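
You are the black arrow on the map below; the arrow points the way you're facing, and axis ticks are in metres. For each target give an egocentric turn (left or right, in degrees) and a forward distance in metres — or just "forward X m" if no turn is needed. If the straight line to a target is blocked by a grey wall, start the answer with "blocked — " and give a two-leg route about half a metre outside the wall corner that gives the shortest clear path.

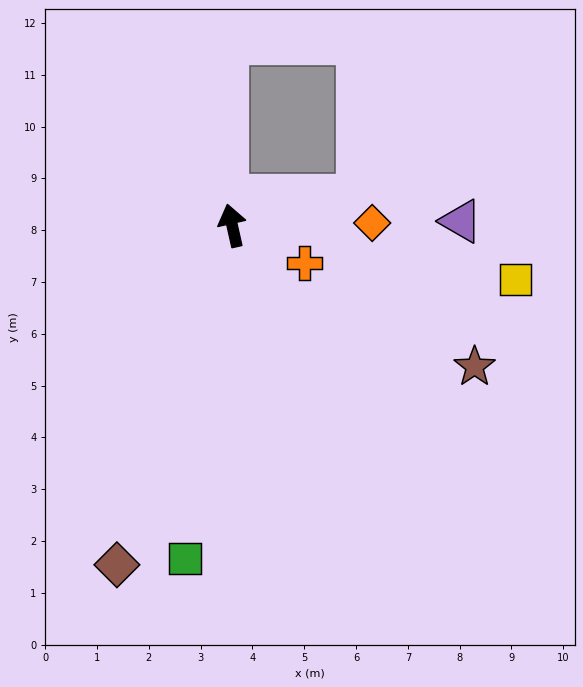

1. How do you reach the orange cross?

turn right 130°, forward 1.6 m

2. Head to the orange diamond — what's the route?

turn right 102°, forward 2.7 m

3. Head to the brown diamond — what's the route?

turn left 149°, forward 6.9 m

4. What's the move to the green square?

turn left 159°, forward 6.5 m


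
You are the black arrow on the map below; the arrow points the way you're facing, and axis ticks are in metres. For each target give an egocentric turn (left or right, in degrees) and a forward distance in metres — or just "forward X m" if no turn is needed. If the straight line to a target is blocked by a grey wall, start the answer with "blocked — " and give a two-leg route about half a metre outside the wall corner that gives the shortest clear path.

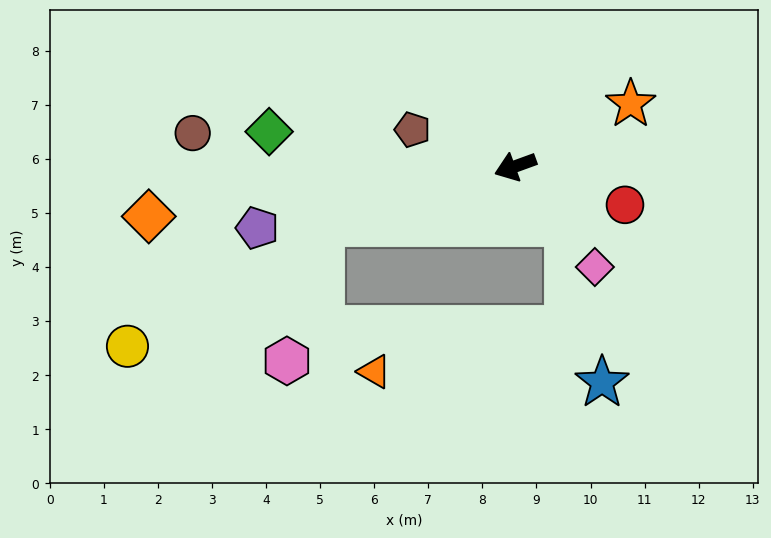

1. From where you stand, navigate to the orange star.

turn right 172°, forward 2.4 m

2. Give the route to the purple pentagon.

turn right 7°, forward 4.9 m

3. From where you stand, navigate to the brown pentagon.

turn right 40°, forward 2.0 m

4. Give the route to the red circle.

turn left 141°, forward 2.1 m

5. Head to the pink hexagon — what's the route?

blocked — turn right 4°, forward 3.7 m, then turn left 60°, forward 2.6 m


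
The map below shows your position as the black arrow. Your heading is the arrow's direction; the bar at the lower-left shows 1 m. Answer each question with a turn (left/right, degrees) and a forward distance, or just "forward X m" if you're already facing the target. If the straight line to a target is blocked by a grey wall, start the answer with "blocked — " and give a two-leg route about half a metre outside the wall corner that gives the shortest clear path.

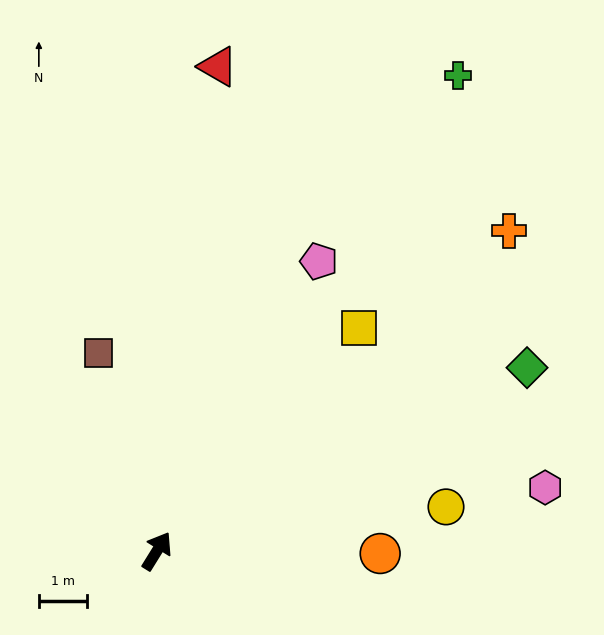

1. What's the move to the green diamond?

turn right 32°, forward 8.6 m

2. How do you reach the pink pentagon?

turn left 3°, forward 6.9 m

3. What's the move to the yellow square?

turn right 10°, forward 6.3 m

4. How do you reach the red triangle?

turn left 25°, forward 10.2 m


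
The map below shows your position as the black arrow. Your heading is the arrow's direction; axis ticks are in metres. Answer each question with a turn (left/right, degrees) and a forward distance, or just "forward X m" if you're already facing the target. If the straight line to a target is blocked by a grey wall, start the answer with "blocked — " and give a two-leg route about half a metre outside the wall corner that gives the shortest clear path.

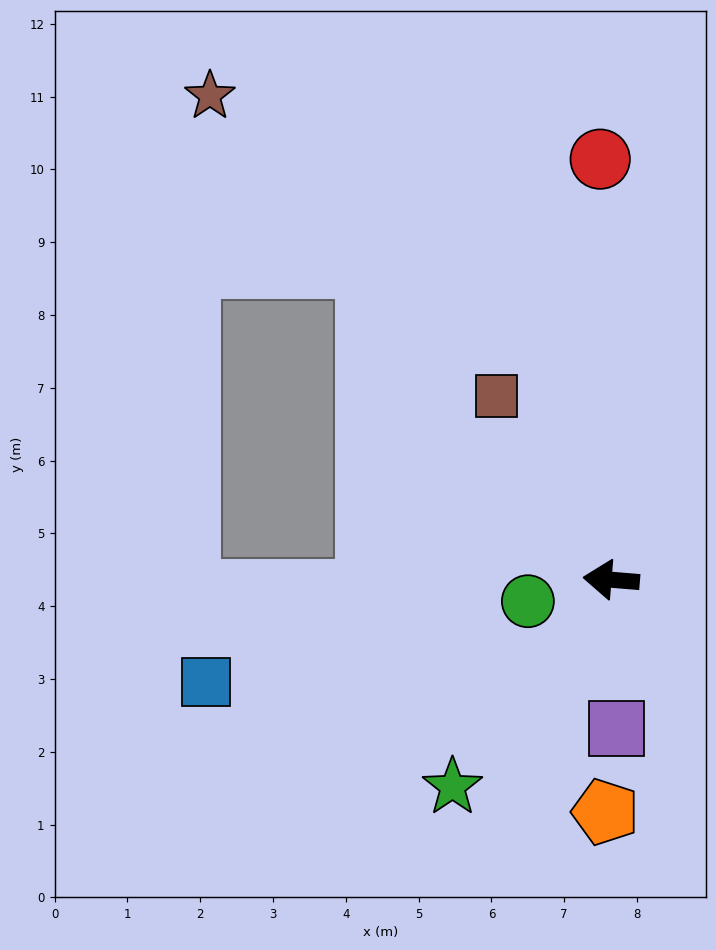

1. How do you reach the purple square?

turn left 97°, forward 2.0 m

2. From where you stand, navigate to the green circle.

turn left 19°, forward 1.2 m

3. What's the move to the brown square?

turn right 53°, forward 3.0 m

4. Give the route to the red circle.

turn right 84°, forward 5.8 m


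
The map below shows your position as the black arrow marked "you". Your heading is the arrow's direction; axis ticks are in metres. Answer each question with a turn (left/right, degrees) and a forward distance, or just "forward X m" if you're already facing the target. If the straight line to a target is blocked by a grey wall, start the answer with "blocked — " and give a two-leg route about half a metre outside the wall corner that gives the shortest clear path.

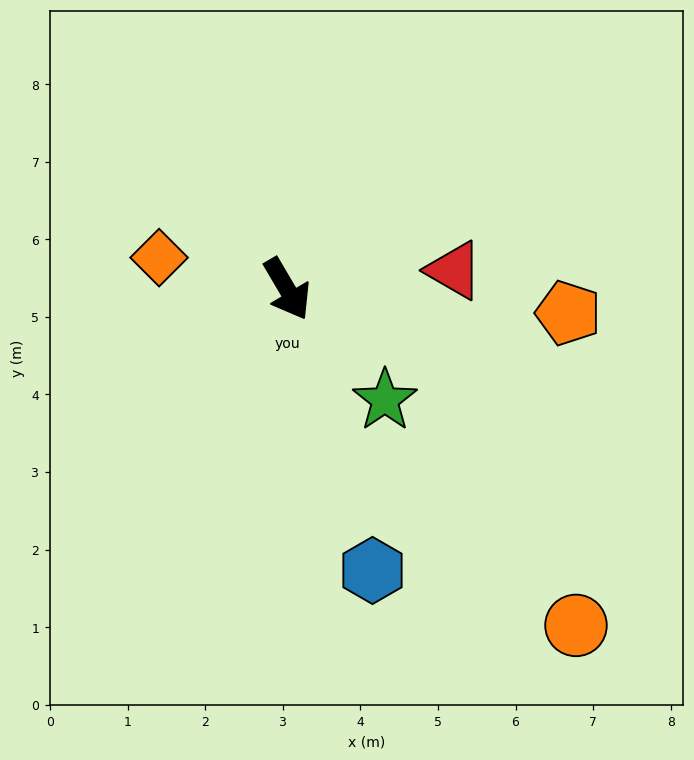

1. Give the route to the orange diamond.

turn right 134°, forward 1.7 m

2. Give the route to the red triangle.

turn left 66°, forward 2.2 m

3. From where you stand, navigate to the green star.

turn left 11°, forward 1.9 m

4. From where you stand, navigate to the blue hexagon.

turn right 14°, forward 3.8 m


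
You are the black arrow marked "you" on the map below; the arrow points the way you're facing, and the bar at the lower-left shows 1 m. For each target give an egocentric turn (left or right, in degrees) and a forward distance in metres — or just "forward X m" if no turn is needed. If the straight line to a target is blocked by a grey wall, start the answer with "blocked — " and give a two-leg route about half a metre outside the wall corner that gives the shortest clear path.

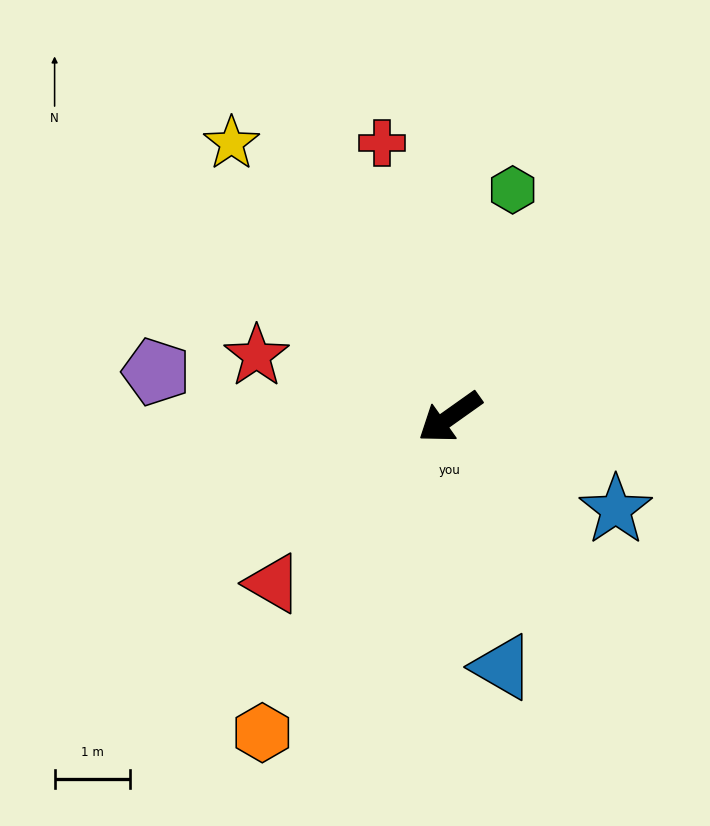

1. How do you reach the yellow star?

turn right 87°, forward 4.7 m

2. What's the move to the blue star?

turn left 115°, forward 2.5 m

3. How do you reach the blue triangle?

turn left 66°, forward 3.4 m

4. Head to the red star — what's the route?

turn right 53°, forward 2.7 m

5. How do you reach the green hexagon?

turn right 141°, forward 3.1 m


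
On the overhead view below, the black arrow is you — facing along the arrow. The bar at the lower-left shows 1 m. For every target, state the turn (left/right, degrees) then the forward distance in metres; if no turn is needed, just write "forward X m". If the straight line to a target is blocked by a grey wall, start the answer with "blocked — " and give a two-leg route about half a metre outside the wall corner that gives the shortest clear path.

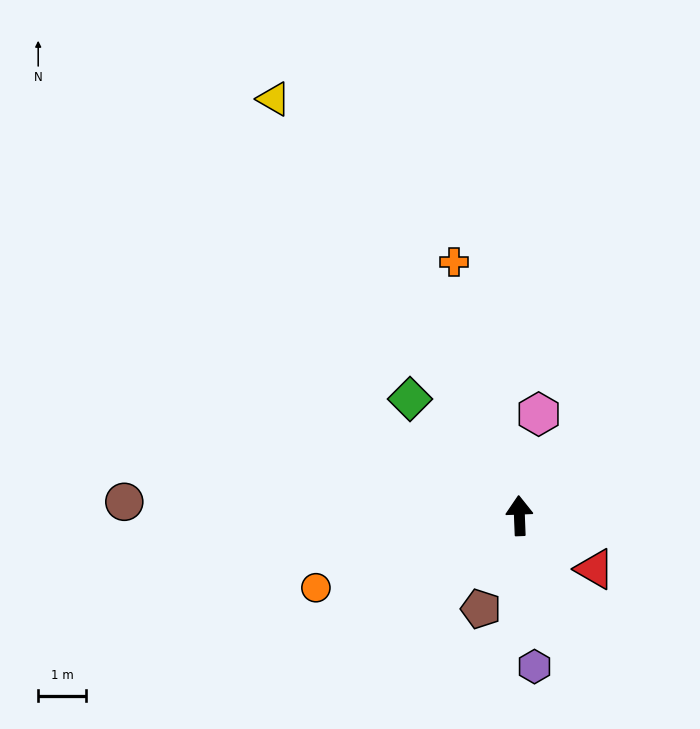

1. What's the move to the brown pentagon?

turn left 155°, forward 2.1 m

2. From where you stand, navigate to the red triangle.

turn right 128°, forward 1.9 m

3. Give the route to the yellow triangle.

turn left 28°, forward 10.1 m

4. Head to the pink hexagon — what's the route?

turn right 13°, forward 2.2 m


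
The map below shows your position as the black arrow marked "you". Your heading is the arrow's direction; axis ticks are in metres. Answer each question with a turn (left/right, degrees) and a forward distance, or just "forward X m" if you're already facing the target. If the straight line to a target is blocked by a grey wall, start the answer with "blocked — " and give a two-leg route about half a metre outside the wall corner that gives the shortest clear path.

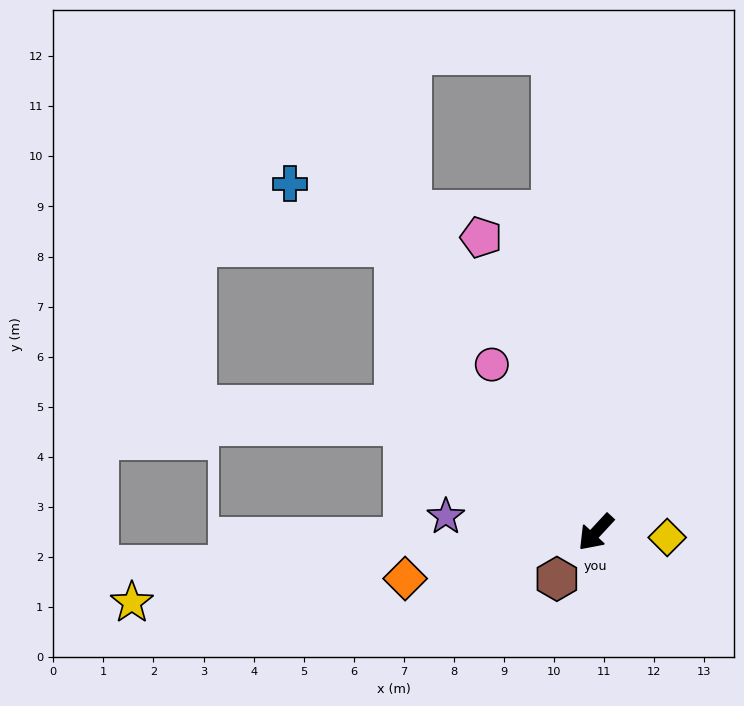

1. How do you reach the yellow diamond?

turn left 129°, forward 1.4 m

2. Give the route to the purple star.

turn right 53°, forward 3.0 m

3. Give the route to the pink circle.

turn right 105°, forward 3.9 m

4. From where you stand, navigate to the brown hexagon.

turn left 3°, forward 1.2 m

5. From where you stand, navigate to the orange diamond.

turn right 34°, forward 3.9 m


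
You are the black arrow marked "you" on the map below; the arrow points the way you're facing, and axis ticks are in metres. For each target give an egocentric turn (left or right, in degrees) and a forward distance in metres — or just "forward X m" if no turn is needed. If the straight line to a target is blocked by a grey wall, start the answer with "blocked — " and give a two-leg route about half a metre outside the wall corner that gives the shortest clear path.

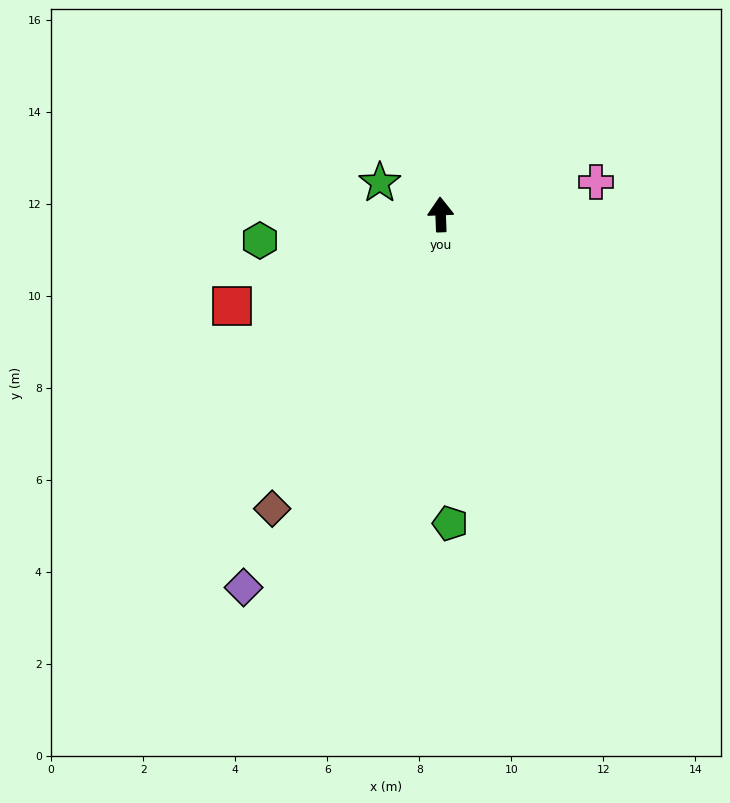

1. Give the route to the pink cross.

turn right 80°, forward 3.4 m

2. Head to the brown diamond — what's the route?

turn left 148°, forward 7.4 m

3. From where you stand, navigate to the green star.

turn left 60°, forward 1.5 m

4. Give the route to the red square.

turn left 111°, forward 5.0 m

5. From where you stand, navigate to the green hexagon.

turn left 96°, forward 4.0 m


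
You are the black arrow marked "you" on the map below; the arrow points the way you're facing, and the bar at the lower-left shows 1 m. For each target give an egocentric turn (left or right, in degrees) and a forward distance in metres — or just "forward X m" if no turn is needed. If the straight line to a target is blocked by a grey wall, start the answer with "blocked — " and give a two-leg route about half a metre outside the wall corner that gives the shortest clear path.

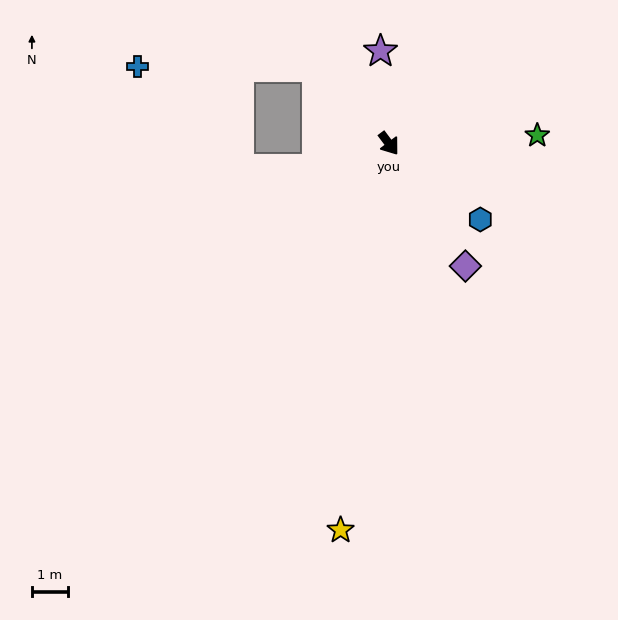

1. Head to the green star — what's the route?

turn left 56°, forward 4.1 m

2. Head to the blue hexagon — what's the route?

turn left 13°, forward 3.3 m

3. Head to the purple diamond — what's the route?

turn right 5°, forward 4.0 m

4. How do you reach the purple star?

turn left 148°, forward 2.6 m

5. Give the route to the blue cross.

blocked — turn right 174°, forward 2.9 m, then turn left 47°, forward 5.0 m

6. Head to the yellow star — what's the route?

turn right 44°, forward 10.8 m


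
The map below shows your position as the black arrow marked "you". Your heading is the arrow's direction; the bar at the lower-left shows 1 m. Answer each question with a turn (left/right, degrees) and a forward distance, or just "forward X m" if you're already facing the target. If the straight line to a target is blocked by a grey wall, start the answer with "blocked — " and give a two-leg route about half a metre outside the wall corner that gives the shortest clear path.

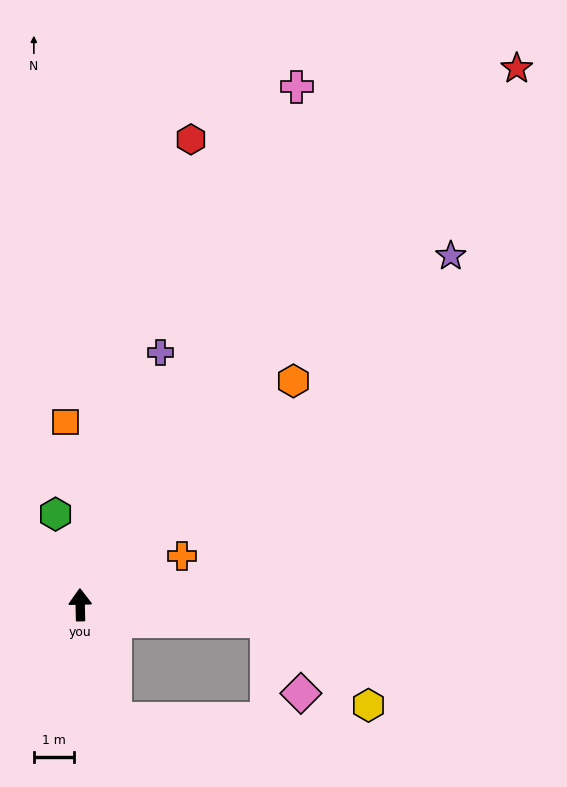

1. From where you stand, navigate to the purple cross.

turn right 19°, forward 6.6 m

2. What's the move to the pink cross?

turn right 24°, forward 14.1 m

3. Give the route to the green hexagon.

turn left 14°, forward 2.4 m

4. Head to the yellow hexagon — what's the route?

blocked — turn right 96°, forward 4.7 m, then turn right 35°, forward 3.3 m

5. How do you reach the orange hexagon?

turn right 45°, forward 7.7 m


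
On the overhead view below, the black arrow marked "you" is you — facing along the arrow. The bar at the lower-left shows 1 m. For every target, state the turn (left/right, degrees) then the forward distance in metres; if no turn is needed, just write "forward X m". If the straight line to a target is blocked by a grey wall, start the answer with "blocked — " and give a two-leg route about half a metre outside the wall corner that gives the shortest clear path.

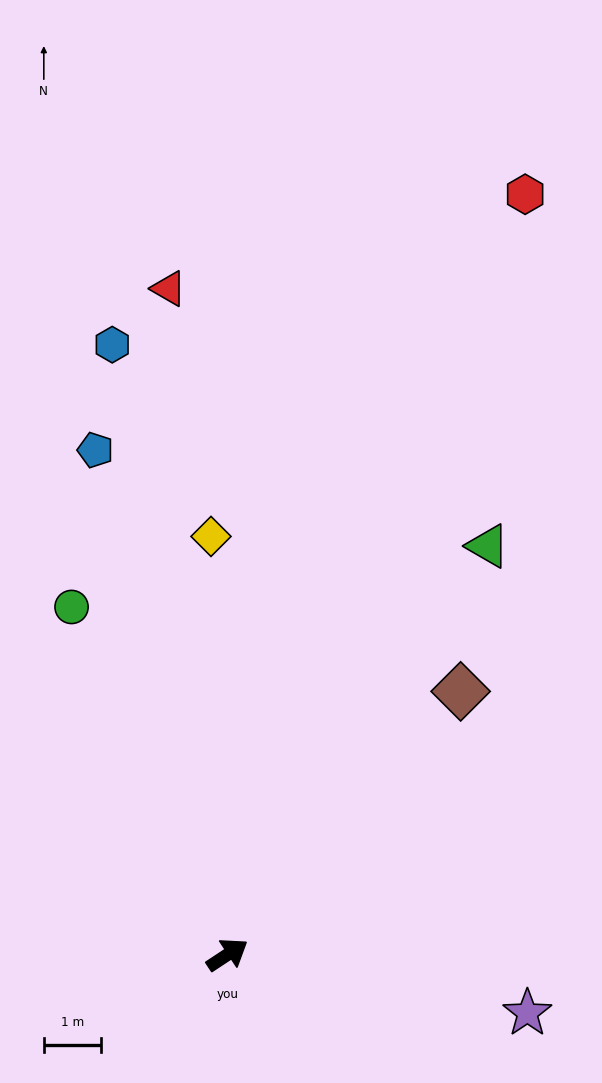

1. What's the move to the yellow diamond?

turn left 59°, forward 7.3 m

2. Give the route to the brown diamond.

turn left 15°, forward 6.2 m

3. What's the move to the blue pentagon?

turn left 71°, forward 9.2 m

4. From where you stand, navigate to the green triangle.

turn left 24°, forward 8.5 m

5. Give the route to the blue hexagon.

turn left 67°, forward 10.9 m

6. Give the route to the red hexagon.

turn left 35°, forward 14.3 m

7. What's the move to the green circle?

turn left 81°, forward 6.7 m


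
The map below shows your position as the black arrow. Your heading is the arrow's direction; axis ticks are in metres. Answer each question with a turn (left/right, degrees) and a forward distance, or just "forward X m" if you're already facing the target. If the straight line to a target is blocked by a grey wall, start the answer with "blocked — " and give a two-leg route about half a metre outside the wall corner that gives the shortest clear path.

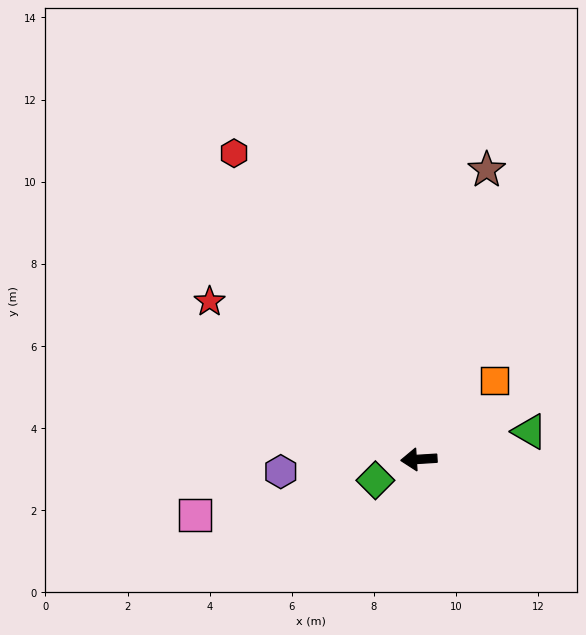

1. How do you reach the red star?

turn right 41°, forward 6.4 m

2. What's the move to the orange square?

turn right 138°, forward 2.7 m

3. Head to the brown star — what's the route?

turn right 107°, forward 7.2 m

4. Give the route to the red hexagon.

turn right 62°, forward 8.7 m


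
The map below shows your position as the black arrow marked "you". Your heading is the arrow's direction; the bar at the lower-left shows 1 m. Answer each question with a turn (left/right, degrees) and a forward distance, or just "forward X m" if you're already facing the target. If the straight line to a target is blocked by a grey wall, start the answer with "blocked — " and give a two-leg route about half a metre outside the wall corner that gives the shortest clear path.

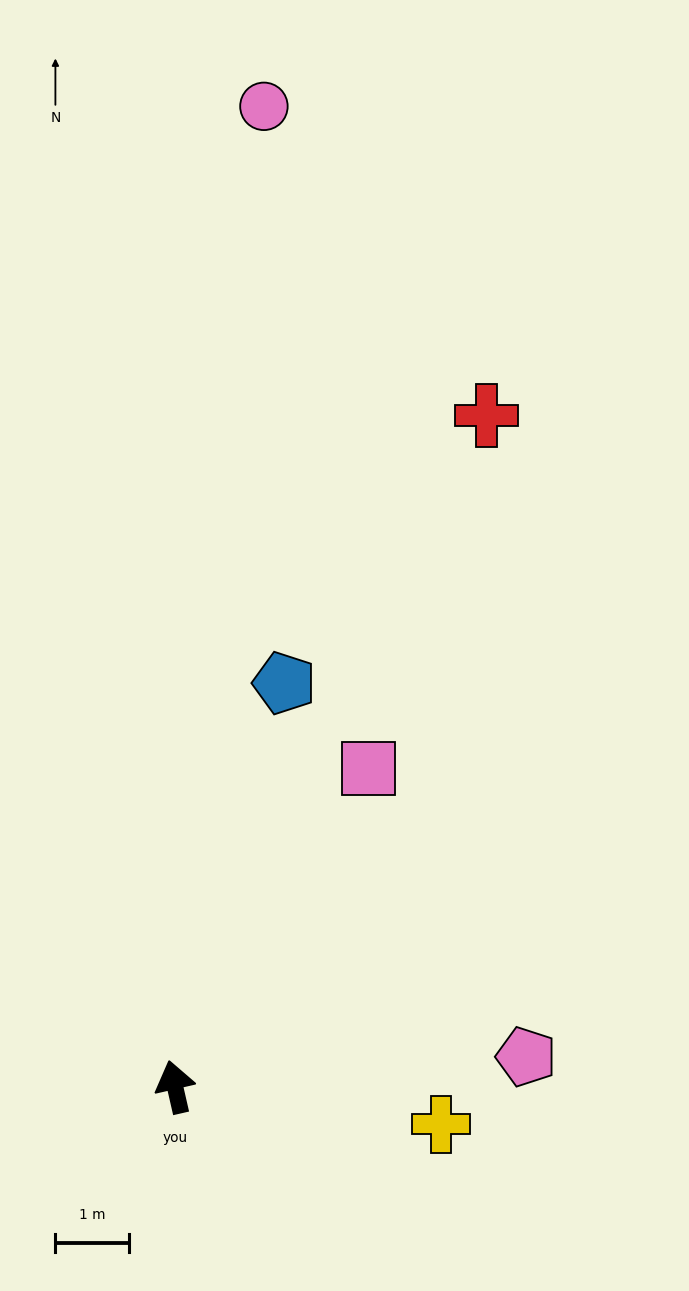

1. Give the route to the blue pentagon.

turn right 28°, forward 5.7 m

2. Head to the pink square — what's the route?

turn right 44°, forward 5.0 m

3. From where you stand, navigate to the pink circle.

turn right 18°, forward 13.3 m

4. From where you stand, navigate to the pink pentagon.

turn right 98°, forward 4.8 m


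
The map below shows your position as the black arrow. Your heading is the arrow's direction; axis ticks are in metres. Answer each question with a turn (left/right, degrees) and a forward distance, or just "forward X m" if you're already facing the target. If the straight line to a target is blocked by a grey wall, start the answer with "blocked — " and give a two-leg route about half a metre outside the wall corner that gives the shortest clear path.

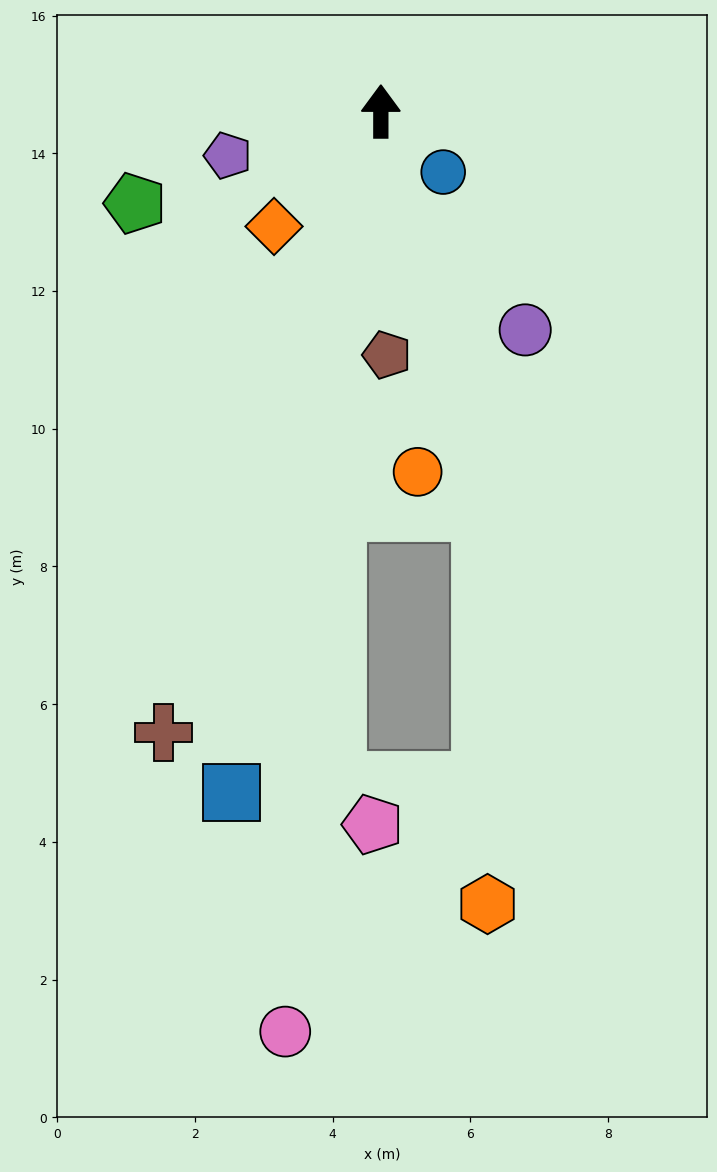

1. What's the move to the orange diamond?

turn left 137°, forward 2.3 m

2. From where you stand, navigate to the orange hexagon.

blocked — turn right 166°, forward 6.0 m, then turn right 13°, forward 5.7 m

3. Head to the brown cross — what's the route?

turn left 161°, forward 9.6 m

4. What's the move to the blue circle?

turn right 134°, forward 1.3 m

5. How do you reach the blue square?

turn left 168°, forward 10.1 m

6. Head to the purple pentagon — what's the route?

turn left 106°, forward 2.3 m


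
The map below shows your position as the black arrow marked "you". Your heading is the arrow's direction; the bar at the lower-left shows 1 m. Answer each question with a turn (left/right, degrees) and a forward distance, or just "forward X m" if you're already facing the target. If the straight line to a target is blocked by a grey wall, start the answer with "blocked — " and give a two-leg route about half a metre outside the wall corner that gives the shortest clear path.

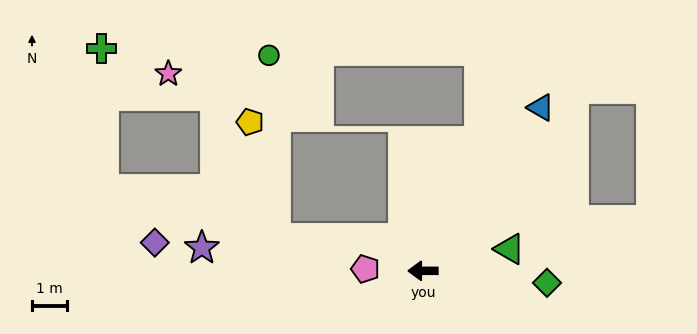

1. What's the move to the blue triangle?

turn right 126°, forward 5.8 m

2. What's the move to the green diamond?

turn left 174°, forward 3.6 m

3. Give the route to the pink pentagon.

forward 1.7 m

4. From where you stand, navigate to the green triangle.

turn right 166°, forward 2.6 m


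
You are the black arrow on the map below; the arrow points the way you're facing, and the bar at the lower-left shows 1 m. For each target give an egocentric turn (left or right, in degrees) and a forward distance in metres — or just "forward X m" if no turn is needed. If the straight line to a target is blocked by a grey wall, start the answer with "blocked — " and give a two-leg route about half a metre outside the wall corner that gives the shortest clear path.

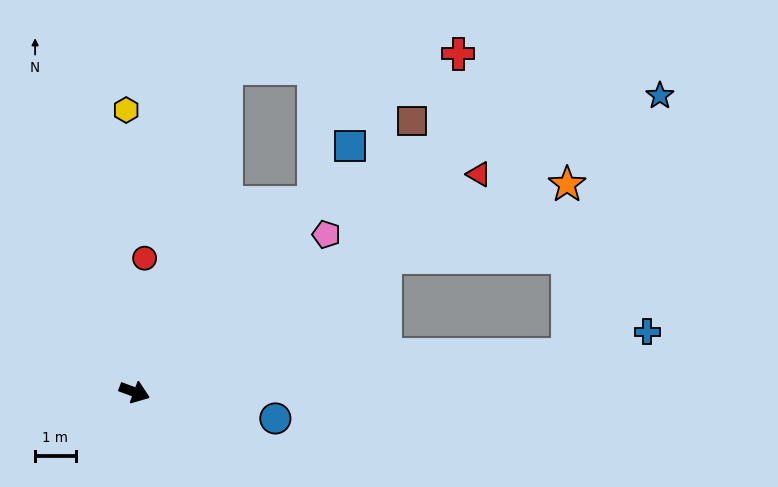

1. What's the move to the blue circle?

turn left 10°, forward 3.5 m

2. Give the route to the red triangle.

turn left 53°, forward 10.1 m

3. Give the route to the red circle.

turn left 106°, forward 3.3 m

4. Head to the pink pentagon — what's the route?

turn left 60°, forward 6.1 m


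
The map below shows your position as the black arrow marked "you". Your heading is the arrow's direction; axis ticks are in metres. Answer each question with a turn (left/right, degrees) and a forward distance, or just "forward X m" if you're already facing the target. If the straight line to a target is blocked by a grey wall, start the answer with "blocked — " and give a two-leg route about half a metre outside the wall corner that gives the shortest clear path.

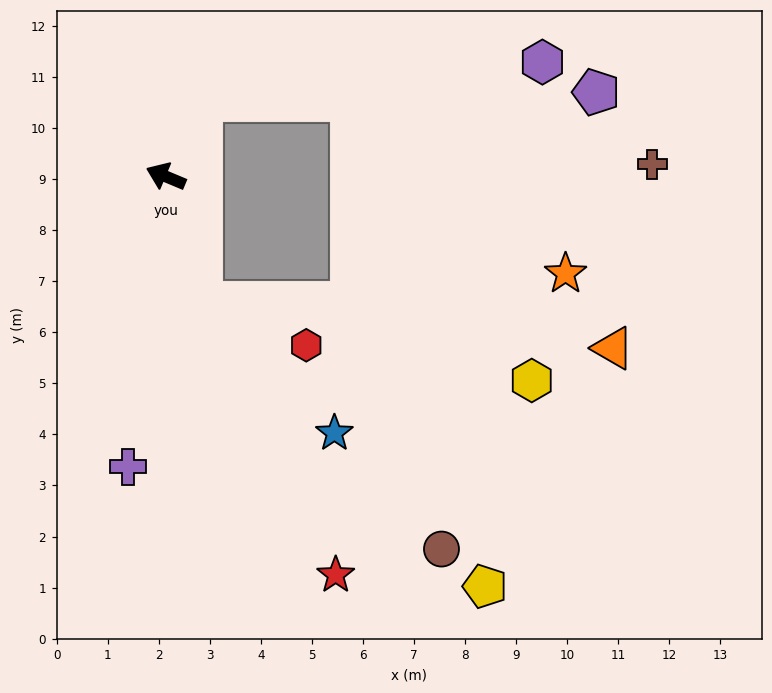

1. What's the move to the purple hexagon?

blocked — turn right 92°, forward 1.6 m, then turn right 59°, forward 6.7 m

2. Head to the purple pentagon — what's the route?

blocked — turn right 92°, forward 1.6 m, then turn right 64°, forward 7.7 m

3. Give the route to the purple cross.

turn left 105°, forward 5.7 m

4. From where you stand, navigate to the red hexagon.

blocked — turn left 128°, forward 2.6 m, then turn left 53°, forward 2.2 m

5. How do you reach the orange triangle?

blocked — turn left 128°, forward 2.6 m, then turn left 68°, forward 8.1 m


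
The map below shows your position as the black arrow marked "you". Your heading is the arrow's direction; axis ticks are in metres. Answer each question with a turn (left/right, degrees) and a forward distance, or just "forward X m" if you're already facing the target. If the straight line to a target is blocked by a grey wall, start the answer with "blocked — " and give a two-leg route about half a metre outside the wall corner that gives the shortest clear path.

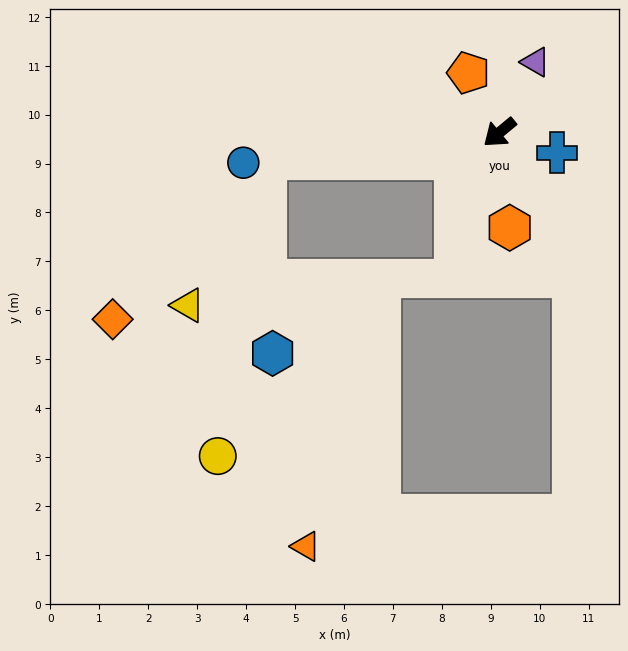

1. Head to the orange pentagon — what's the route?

turn right 102°, forward 1.4 m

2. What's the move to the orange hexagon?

turn left 56°, forward 2.0 m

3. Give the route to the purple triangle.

turn right 157°, forward 1.6 m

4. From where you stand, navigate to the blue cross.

turn left 121°, forward 1.2 m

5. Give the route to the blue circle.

turn right 33°, forward 5.3 m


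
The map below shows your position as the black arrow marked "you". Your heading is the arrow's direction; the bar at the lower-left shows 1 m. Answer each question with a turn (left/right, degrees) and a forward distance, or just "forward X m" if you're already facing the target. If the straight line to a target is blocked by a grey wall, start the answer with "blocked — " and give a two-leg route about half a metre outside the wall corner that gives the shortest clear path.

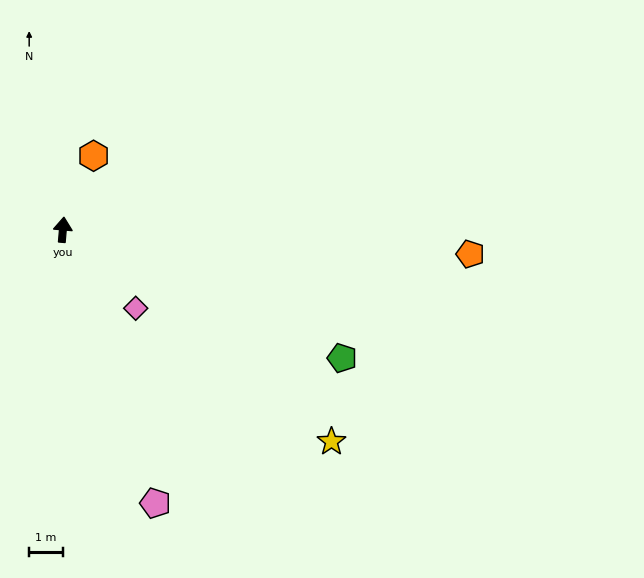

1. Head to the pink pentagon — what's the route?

turn right 156°, forward 8.5 m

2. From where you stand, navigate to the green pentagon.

turn right 110°, forward 9.1 m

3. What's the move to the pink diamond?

turn right 132°, forward 3.2 m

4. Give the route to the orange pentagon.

turn right 89°, forward 12.1 m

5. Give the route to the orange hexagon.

turn right 18°, forward 2.4 m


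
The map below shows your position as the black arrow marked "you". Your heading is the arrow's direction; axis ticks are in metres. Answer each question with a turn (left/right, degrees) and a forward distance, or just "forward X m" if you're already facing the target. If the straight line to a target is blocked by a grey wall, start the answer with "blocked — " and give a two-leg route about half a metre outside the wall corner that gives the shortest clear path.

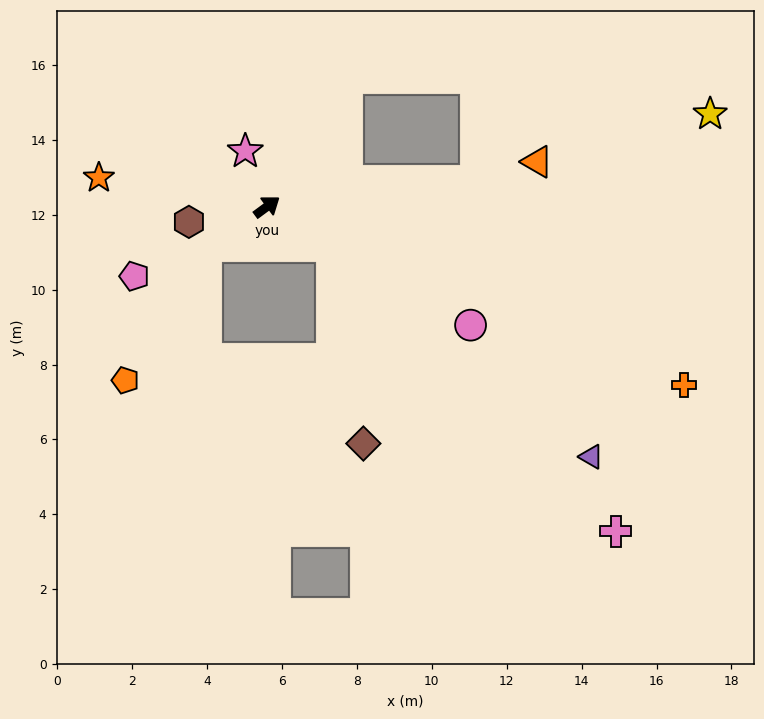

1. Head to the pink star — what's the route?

turn left 75°, forward 1.6 m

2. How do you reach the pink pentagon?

turn left 171°, forward 4.0 m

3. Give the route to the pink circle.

turn right 67°, forward 6.3 m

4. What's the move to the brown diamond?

blocked — turn right 68°, forward 2.0 m, then turn right 49°, forward 5.3 m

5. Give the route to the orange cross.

turn right 60°, forward 12.1 m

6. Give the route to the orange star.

turn left 134°, forward 4.6 m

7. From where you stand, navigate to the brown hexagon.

turn left 155°, forward 2.1 m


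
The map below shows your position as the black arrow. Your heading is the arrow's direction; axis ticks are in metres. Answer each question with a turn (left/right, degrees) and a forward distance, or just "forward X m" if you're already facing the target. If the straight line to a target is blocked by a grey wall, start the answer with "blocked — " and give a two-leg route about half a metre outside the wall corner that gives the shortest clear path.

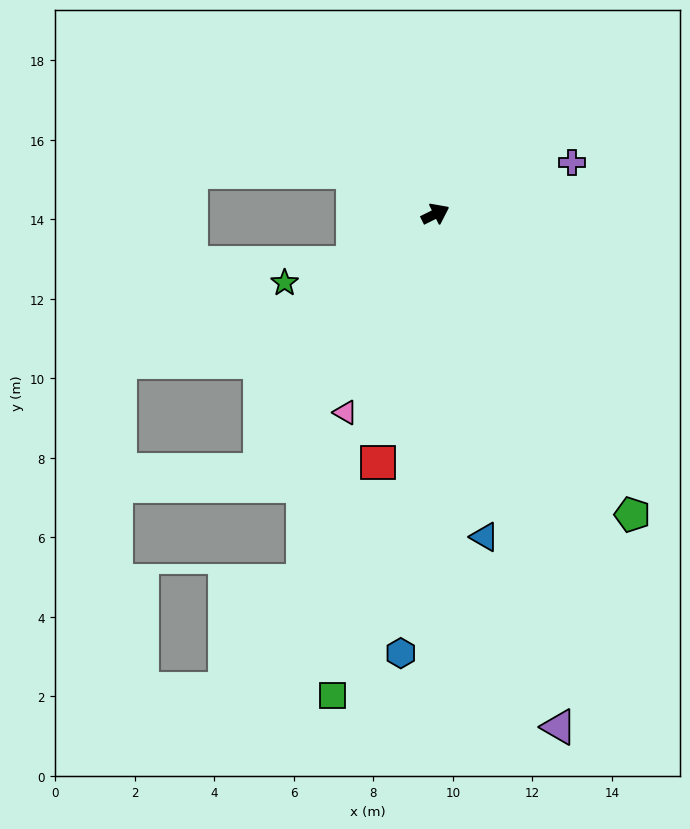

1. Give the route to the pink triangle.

turn right 141°, forward 5.5 m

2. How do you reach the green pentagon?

turn right 83°, forward 9.0 m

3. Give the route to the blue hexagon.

turn right 121°, forward 11.1 m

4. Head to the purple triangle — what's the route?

turn right 103°, forward 13.3 m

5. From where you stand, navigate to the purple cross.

turn right 6°, forward 3.7 m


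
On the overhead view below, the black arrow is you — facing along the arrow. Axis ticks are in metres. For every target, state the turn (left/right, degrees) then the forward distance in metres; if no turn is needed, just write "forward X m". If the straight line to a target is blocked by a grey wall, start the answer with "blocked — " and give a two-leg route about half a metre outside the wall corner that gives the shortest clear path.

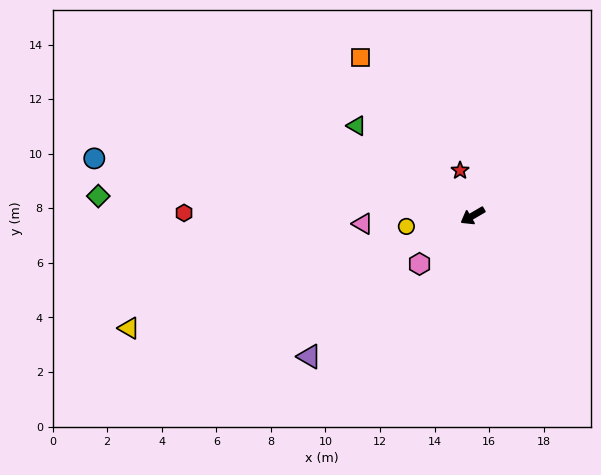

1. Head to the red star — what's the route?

turn right 105°, forward 1.7 m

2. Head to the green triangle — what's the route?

turn right 68°, forward 5.4 m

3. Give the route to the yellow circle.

turn right 21°, forward 2.5 m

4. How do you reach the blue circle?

turn right 39°, forward 14.0 m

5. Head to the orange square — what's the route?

turn right 85°, forward 7.1 m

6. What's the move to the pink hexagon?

turn left 12°, forward 2.6 m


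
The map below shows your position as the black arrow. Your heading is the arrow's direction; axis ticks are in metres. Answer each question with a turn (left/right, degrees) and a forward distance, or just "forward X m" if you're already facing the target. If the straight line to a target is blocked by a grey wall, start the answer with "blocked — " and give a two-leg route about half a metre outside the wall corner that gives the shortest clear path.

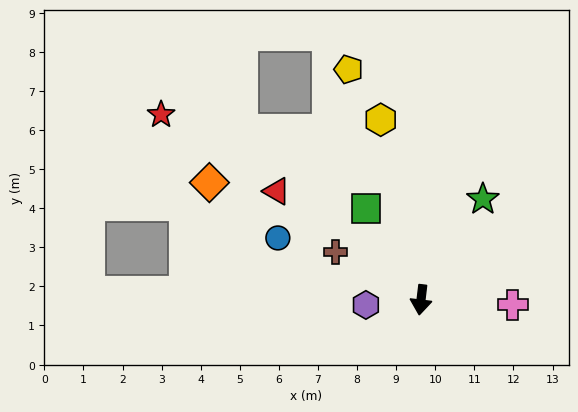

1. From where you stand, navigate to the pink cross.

turn left 94°, forward 2.3 m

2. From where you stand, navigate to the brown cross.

turn right 112°, forward 2.5 m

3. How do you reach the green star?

turn left 155°, forward 3.0 m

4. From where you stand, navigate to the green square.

turn right 142°, forward 2.7 m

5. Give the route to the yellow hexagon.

turn right 161°, forward 4.7 m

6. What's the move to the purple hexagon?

turn right 78°, forward 1.4 m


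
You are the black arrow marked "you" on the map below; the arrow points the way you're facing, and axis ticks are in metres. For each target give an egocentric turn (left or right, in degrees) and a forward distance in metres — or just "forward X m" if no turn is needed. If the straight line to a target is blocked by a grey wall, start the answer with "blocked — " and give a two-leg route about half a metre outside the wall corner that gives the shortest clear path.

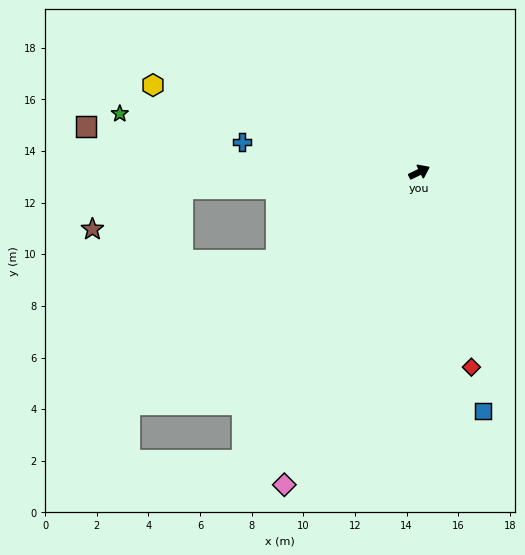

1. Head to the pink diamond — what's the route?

turn right 139°, forward 13.2 m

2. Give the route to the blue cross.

turn left 144°, forward 7.0 m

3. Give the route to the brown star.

blocked — turn left 158°, forward 9.2 m, then turn left 20°, forward 3.8 m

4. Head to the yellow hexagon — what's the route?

turn left 136°, forward 10.9 m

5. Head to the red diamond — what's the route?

turn right 101°, forward 7.8 m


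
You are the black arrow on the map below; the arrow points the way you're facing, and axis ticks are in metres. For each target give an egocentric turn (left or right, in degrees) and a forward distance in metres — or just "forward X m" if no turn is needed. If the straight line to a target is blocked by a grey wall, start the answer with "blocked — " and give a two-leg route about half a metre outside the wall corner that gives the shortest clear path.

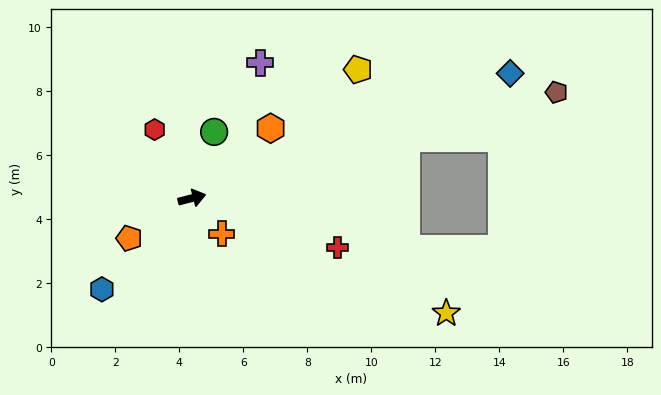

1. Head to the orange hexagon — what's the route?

turn left 27°, forward 3.3 m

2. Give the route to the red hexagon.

turn left 104°, forward 2.4 m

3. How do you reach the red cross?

turn right 33°, forward 4.8 m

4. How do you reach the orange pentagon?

turn right 162°, forward 2.3 m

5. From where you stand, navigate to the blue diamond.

turn left 7°, forward 10.7 m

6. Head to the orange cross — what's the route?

turn right 64°, forward 1.5 m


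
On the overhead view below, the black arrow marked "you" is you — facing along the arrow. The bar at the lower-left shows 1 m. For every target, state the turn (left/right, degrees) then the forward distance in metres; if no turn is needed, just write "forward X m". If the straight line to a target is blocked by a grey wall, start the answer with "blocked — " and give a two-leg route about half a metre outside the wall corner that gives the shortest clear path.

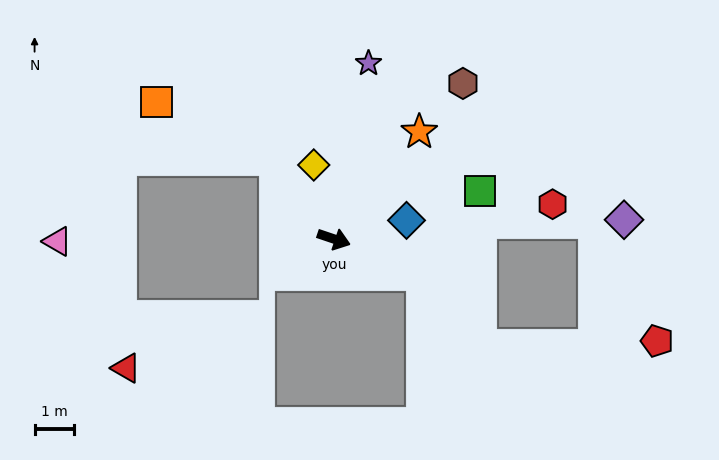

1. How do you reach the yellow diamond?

turn left 124°, forward 2.0 m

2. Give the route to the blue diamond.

turn left 33°, forward 1.9 m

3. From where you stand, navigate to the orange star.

turn left 70°, forward 3.5 m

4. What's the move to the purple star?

turn left 98°, forward 4.6 m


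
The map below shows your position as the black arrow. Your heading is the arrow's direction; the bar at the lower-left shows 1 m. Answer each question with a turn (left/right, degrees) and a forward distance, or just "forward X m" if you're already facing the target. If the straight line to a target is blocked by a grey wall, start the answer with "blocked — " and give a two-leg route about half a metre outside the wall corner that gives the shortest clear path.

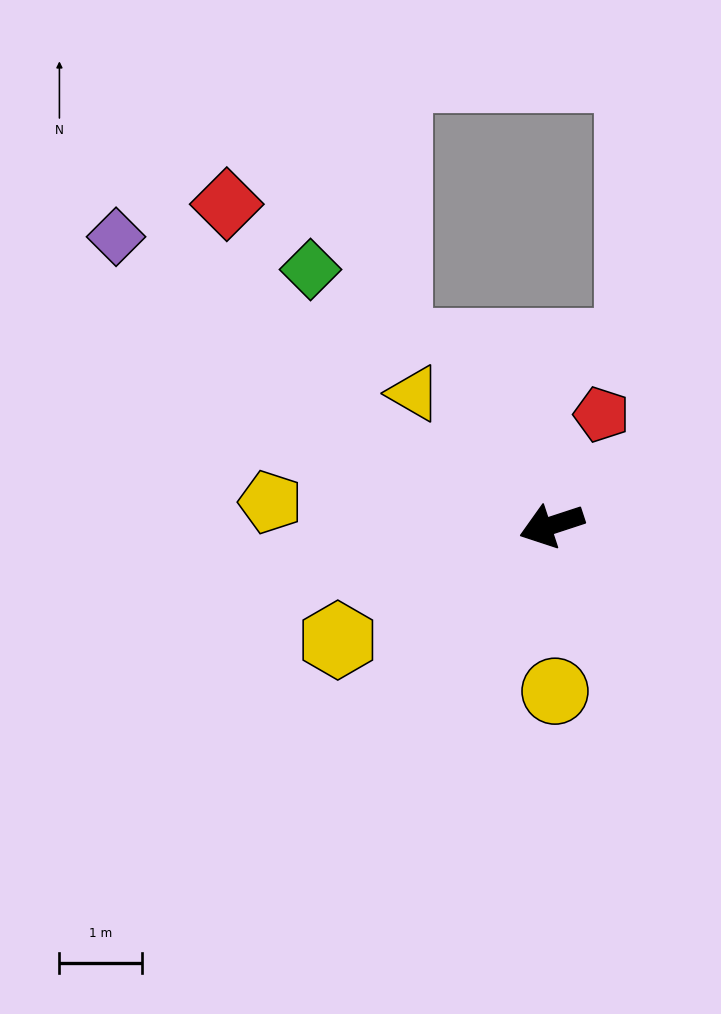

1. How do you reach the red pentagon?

turn right 132°, forward 1.5 m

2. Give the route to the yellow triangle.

turn right 62°, forward 2.3 m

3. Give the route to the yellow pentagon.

turn right 23°, forward 3.4 m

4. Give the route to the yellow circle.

turn left 73°, forward 2.0 m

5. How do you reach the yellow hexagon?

turn left 10°, forward 2.9 m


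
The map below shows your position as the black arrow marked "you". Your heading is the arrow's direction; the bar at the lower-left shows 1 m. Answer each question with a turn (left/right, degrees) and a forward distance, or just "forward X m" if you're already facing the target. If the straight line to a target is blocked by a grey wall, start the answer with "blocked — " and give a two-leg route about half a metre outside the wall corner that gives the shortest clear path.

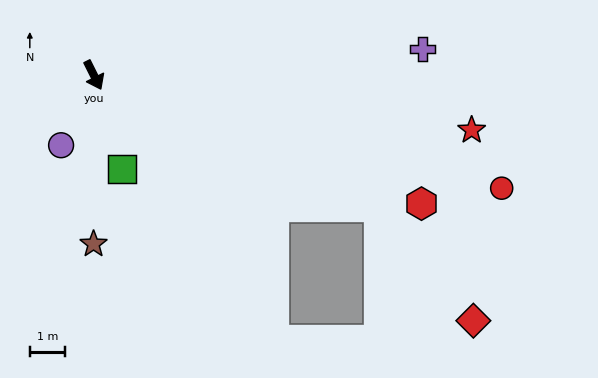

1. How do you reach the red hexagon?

turn left 42°, forward 10.1 m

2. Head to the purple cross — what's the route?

turn left 68°, forward 9.5 m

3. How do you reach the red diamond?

blocked — turn left 39°, forward 9.0 m, then turn right 26°, forward 4.2 m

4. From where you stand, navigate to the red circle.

turn left 48°, forward 12.2 m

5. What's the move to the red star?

turn left 55°, forward 11.0 m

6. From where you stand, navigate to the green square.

turn right 10°, forward 2.8 m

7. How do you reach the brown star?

turn right 27°, forward 4.9 m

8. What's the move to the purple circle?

turn right 52°, forward 2.2 m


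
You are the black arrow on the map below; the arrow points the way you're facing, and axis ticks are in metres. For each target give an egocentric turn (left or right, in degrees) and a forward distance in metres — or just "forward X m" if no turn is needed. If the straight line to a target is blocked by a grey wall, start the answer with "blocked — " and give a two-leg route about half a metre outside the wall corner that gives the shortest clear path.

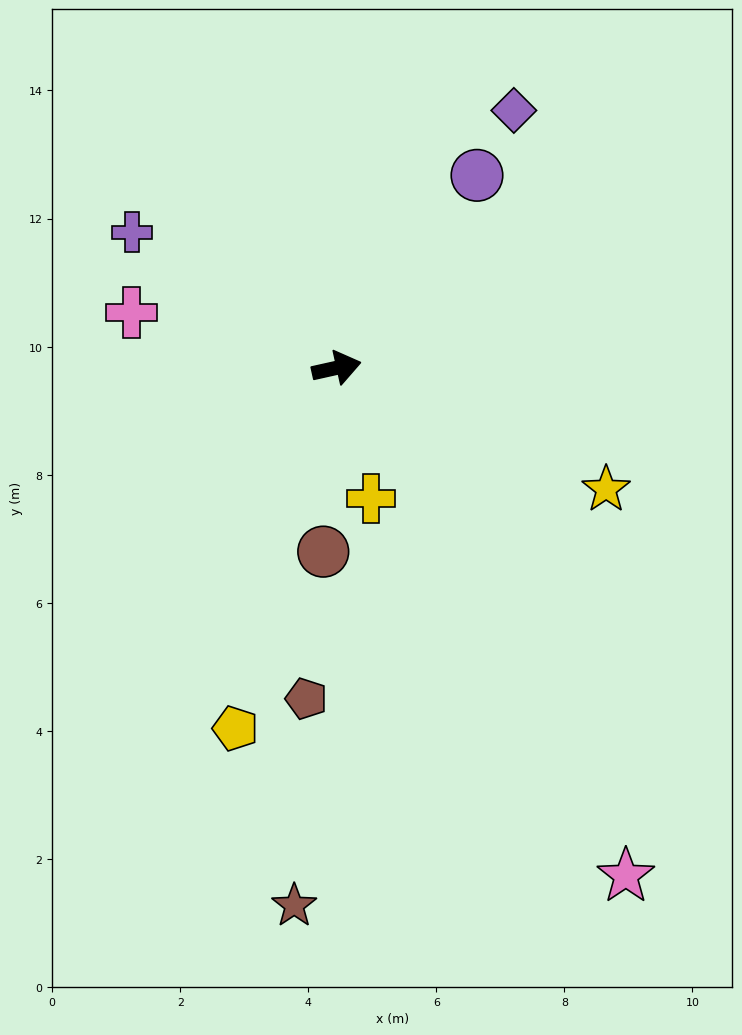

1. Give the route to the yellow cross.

turn right 88°, forward 2.1 m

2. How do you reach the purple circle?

turn left 41°, forward 3.7 m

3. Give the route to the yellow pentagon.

turn right 118°, forward 5.8 m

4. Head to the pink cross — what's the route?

turn left 152°, forward 3.3 m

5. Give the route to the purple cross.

turn left 134°, forward 3.8 m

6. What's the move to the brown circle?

turn right 107°, forward 2.9 m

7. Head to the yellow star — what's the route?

turn right 37°, forward 4.6 m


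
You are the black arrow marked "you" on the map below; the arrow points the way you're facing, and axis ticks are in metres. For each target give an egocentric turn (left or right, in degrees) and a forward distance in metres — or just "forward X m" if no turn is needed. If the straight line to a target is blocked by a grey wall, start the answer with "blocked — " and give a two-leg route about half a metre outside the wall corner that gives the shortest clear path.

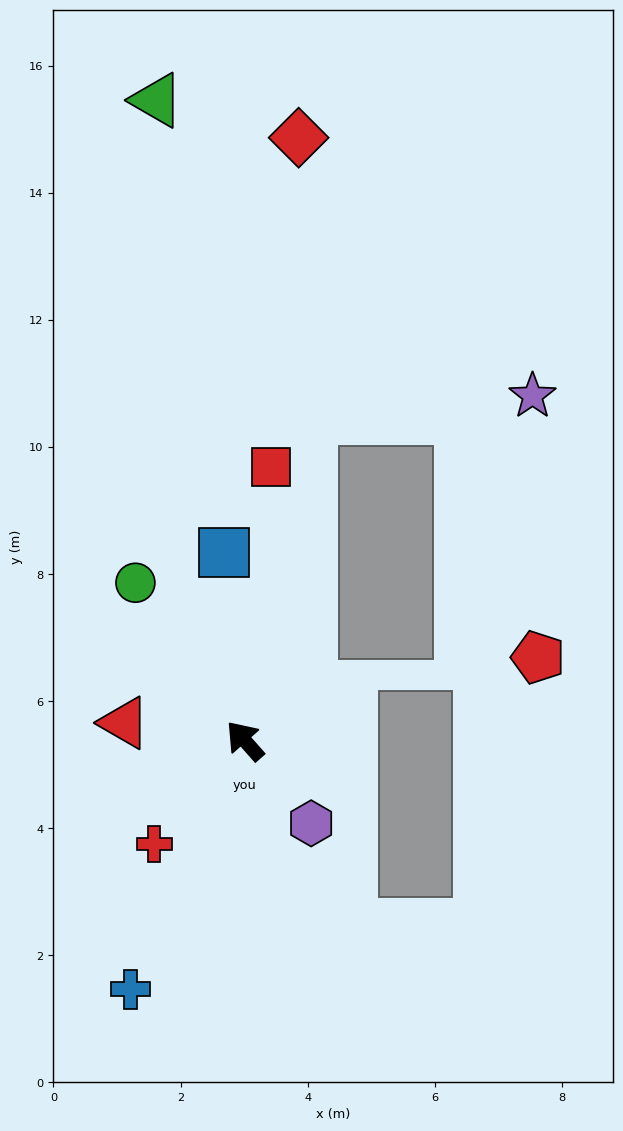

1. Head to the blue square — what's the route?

turn right 35°, forward 3.0 m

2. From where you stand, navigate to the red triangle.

turn left 40°, forward 1.9 m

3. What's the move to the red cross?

turn left 97°, forward 2.2 m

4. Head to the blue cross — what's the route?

turn left 114°, forward 4.3 m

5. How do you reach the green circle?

turn right 7°, forward 3.0 m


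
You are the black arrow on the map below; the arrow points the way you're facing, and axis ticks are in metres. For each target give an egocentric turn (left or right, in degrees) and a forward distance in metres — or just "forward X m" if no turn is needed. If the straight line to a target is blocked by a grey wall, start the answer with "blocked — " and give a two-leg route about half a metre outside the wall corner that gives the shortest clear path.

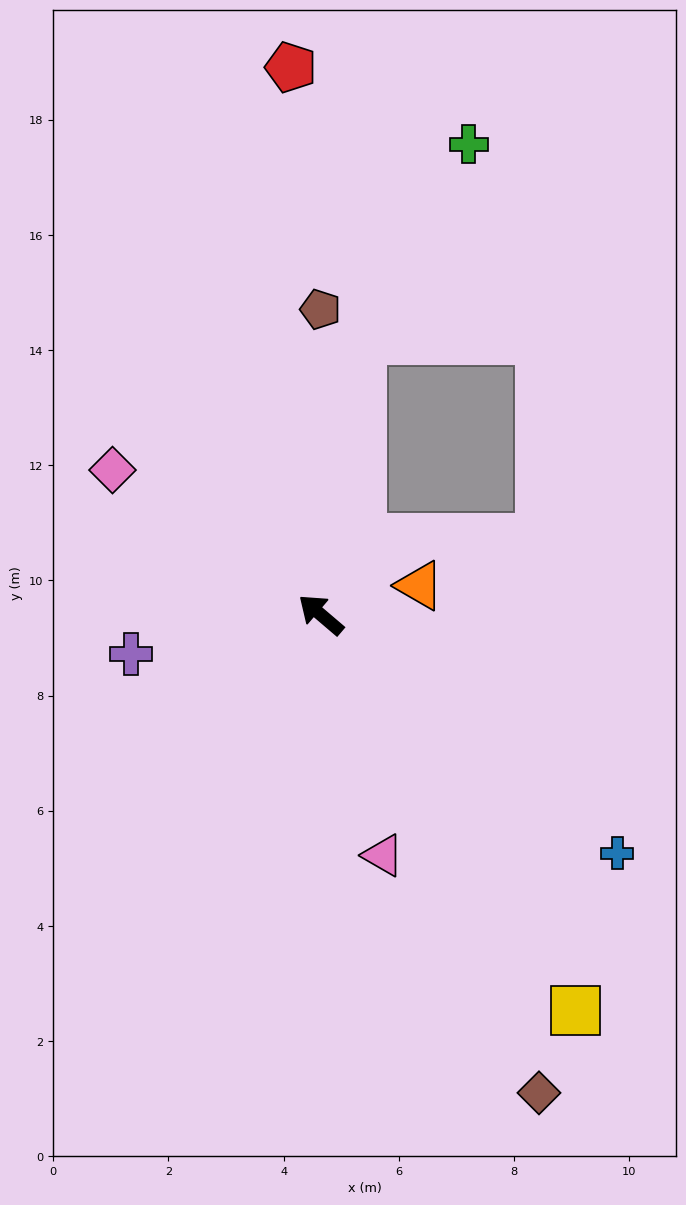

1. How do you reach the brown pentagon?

turn right 49°, forward 5.3 m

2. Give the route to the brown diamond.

turn left 155°, forward 9.1 m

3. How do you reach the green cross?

blocked — turn right 58°, forward 4.8 m, then turn right 20°, forward 3.9 m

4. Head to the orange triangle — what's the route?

turn right 123°, forward 1.8 m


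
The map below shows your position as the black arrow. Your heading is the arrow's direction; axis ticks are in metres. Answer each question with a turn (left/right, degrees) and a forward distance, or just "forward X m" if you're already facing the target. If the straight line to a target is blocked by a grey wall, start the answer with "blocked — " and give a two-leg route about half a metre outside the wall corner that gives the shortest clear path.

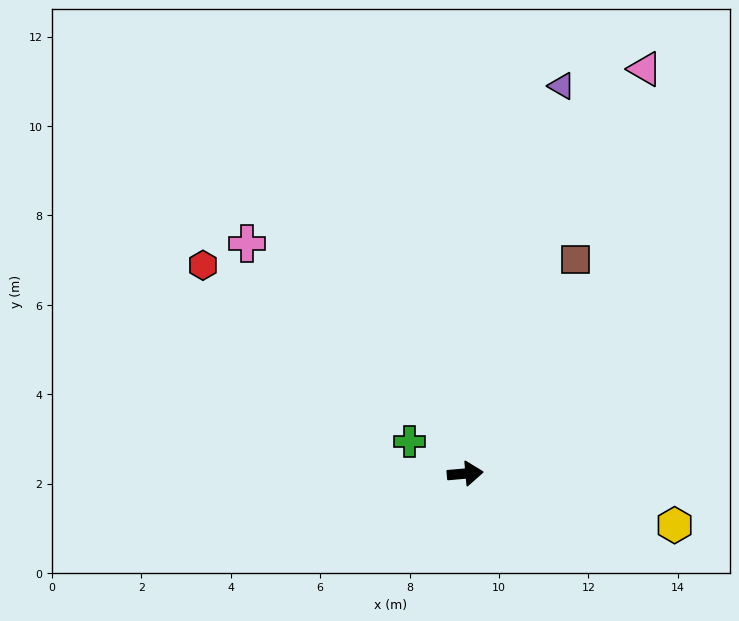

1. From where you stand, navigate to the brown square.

turn left 58°, forward 5.4 m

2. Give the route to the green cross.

turn left 145°, forward 1.4 m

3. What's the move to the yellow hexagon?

turn right 19°, forward 4.8 m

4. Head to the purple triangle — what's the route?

turn left 71°, forward 8.9 m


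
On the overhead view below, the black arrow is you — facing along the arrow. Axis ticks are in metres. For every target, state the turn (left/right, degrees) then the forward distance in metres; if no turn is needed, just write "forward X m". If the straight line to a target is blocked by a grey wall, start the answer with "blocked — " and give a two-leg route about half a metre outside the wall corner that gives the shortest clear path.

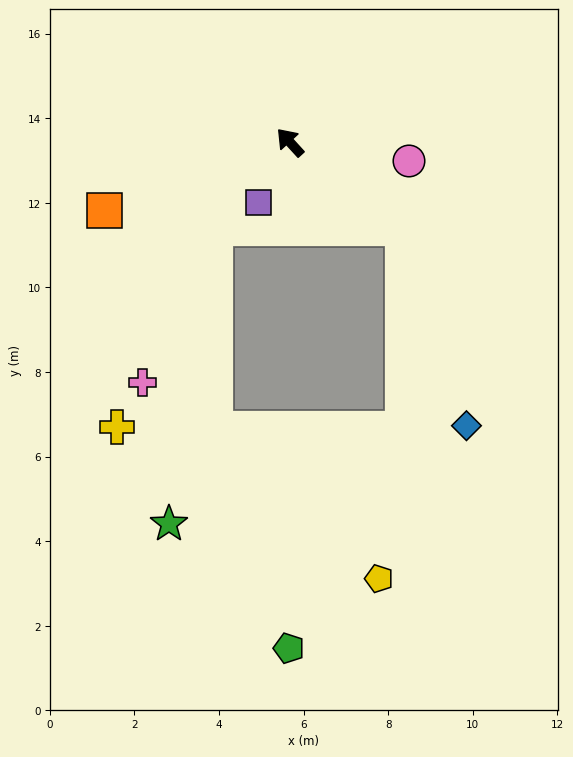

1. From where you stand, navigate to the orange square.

turn left 68°, forward 4.7 m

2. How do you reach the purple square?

turn left 110°, forward 1.6 m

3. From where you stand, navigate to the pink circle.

turn right 141°, forward 2.8 m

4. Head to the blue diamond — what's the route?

blocked — turn right 170°, forward 3.4 m, then turn right 34°, forward 4.9 m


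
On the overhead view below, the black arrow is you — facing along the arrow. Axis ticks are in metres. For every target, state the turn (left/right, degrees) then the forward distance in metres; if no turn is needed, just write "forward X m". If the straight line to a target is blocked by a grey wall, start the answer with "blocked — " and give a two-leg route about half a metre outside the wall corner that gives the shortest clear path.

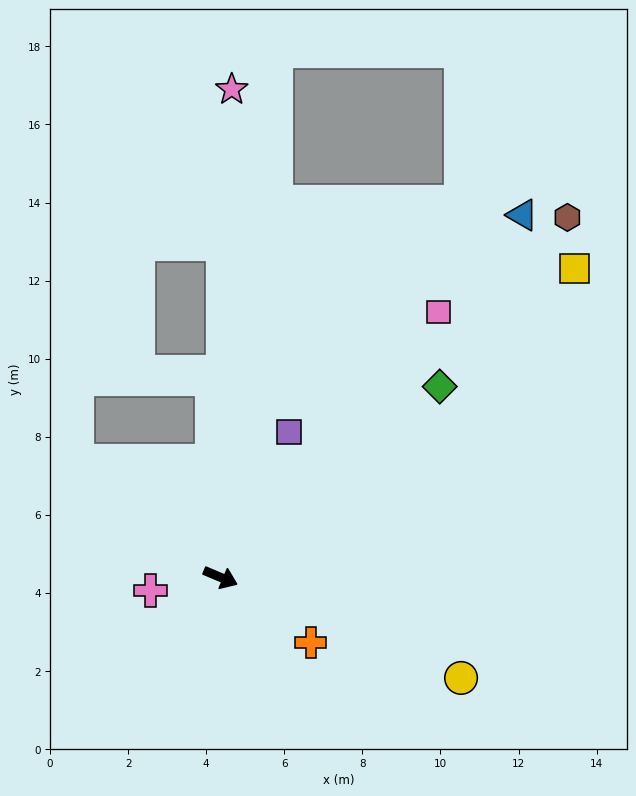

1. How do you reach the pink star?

turn left 112°, forward 12.5 m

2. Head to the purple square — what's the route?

turn left 88°, forward 4.1 m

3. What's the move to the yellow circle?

forward 6.7 m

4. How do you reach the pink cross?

turn right 146°, forward 1.8 m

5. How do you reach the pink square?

turn left 73°, forward 8.8 m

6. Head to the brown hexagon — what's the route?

turn left 69°, forward 12.8 m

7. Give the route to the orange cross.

turn right 13°, forward 2.9 m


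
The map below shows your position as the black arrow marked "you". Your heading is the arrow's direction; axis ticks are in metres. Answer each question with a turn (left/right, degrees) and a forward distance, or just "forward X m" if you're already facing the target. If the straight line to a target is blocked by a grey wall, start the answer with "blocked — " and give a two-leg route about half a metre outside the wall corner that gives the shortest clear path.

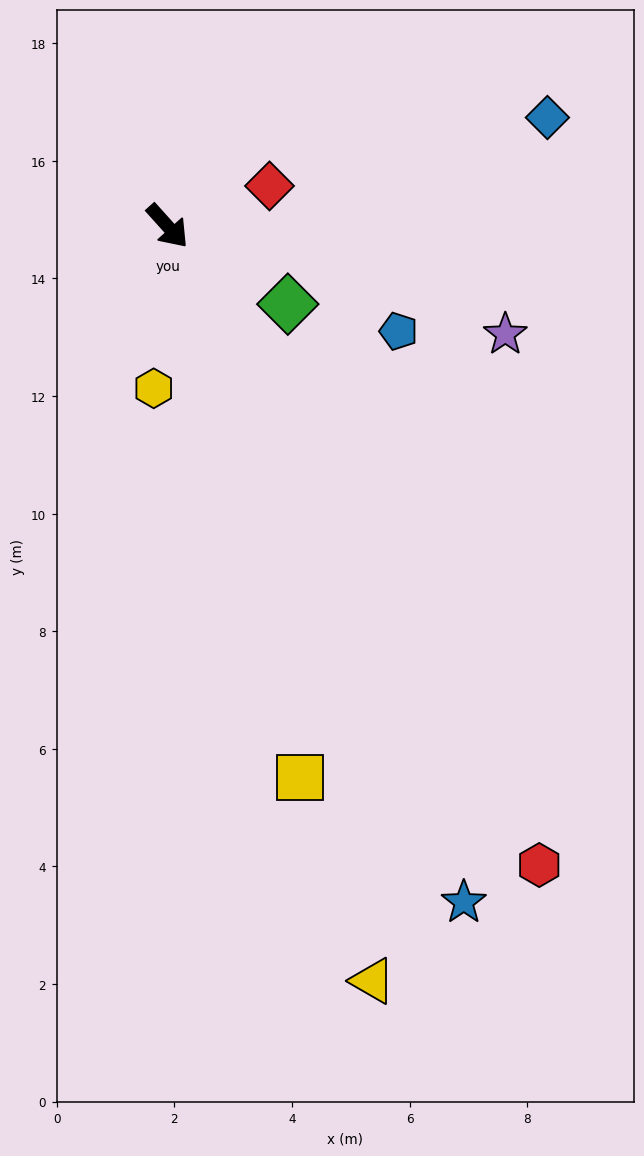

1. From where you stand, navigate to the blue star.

turn right 18°, forward 12.6 m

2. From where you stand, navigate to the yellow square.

turn right 28°, forward 9.6 m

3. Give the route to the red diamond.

turn left 70°, forward 1.9 m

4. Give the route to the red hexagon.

turn right 12°, forward 12.6 m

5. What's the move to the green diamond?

turn left 15°, forward 2.4 m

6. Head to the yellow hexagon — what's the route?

turn right 47°, forward 2.8 m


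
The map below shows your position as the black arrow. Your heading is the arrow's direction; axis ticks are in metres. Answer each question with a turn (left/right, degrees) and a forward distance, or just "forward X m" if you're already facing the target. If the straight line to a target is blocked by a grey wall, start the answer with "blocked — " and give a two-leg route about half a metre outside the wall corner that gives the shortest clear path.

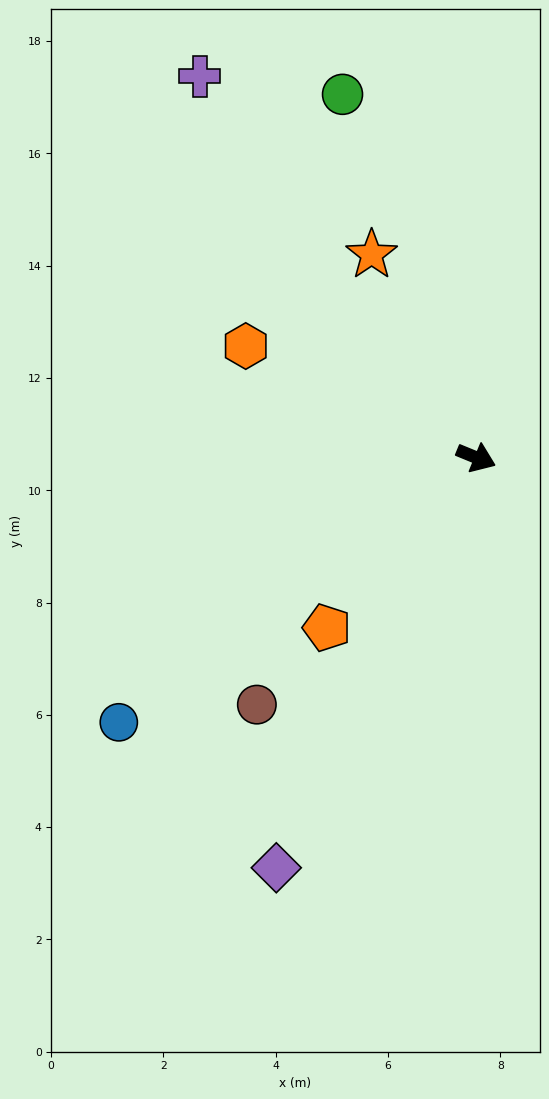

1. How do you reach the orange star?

turn left 140°, forward 4.1 m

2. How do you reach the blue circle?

turn right 121°, forward 7.9 m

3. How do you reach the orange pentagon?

turn right 109°, forward 4.0 m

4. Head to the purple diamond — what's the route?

turn right 94°, forward 8.1 m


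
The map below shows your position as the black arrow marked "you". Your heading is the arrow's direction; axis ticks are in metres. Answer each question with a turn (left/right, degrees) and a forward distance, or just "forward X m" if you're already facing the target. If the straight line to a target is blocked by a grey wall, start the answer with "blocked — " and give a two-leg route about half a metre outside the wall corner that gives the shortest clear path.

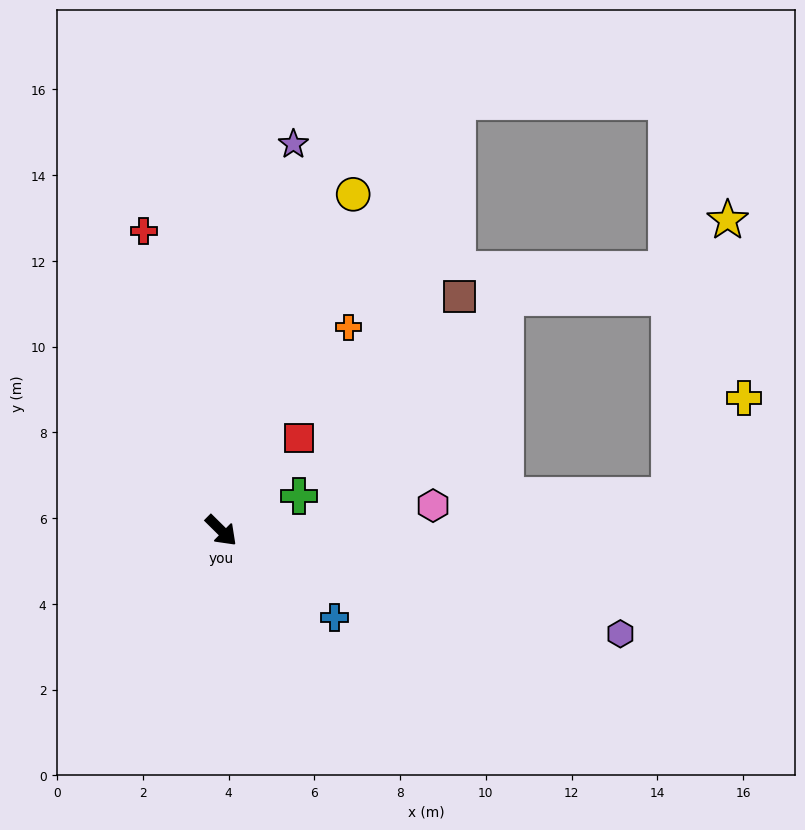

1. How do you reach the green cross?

turn left 69°, forward 2.0 m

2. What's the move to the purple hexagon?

turn left 30°, forward 9.6 m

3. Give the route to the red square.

turn left 95°, forward 2.8 m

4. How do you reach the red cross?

turn left 149°, forward 7.2 m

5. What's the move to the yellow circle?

turn left 113°, forward 8.4 m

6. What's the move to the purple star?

turn left 124°, forward 9.2 m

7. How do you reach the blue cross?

turn left 7°, forward 3.3 m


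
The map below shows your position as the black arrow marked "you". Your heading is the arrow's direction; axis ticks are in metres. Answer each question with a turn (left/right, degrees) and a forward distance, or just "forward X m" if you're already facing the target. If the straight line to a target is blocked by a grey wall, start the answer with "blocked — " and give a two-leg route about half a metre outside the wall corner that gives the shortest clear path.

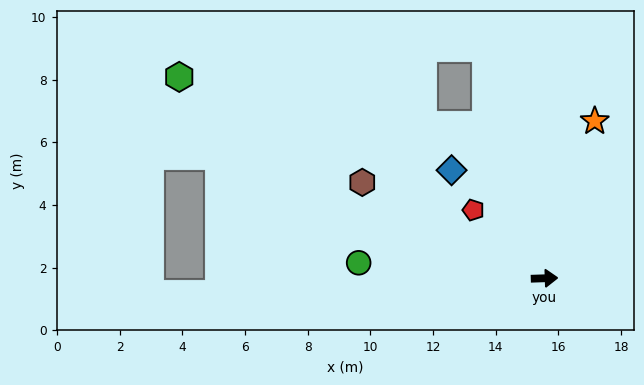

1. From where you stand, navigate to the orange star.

turn left 70°, forward 5.3 m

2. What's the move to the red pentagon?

turn left 134°, forward 3.1 m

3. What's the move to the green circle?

turn left 173°, forward 6.0 m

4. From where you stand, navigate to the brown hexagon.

turn left 150°, forward 6.6 m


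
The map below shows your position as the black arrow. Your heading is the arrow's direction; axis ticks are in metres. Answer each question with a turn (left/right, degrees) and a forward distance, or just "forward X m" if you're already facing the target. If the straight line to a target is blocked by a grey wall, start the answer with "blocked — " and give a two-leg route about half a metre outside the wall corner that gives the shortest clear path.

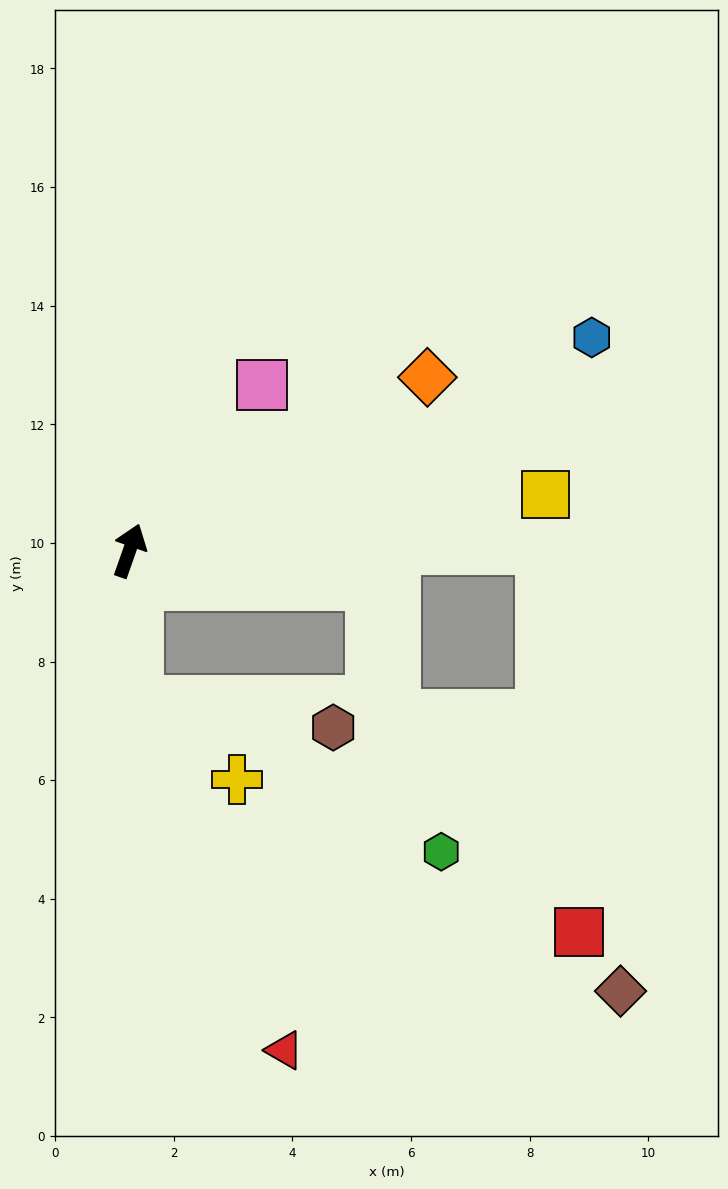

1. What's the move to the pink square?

turn right 19°, forward 3.6 m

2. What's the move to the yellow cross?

blocked — turn right 157°, forward 2.5 m, then turn left 48°, forward 2.1 m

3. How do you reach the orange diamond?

turn right 40°, forward 5.8 m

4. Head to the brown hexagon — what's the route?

blocked — turn right 157°, forward 2.5 m, then turn left 79°, forward 3.3 m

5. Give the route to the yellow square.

turn right 63°, forward 7.1 m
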